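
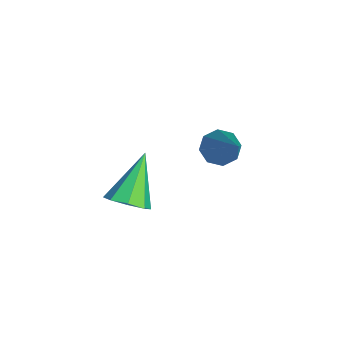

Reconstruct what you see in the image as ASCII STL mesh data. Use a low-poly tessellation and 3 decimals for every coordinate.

solid 
facet normal 0.583 -0.383 -0.717
outer loop
vertex 4.406 -0.142 -2.862
vertex 3.988 -0.478 -3.022
vertex 4.156 0.037 -3.161
endloop
endfacet
facet normal 0.329 0.906 0.267
outer loop
vertex 4.406 -0.142 -2.862
vertex 4.156 0.037 -3.161
vertex 3.172 0.058 -2.018
endloop
endfacet
facet normal 0.582 -0.383 -0.717
outer loop
vertex 4.156 0.037 -3.161
vertex 3.988 -0.478 -3.022
vertex 3.808 -0.086 -3.378
endloop
endfacet
facet normal -0.213 0.956 -0.201
outer loop
vertex 4.156 0.037 -3.161
vertex 3.808 -0.086 -3.378
vertex 3.172 0.058 -2.018
endloop
endfacet
facet normal 0.583 -0.383 -0.717
outer loop
vertex 3.808 -0.086 -3.378
vertex 3.988 -0.478 -3.022
vertex 3.565 -0.439 -3.387
endloop
endfacet
facet normal -0.748 0.525 -0.405
outer loop
vertex 3.808 -0.086 -3.378
vertex 3.565 -0.439 -3.387
vertex 3.172 0.058 -2.018
endloop
endfacet
facet normal 0.582 -0.385 -0.716
outer loop
vertex 3.565 -0.439 -3.387
vertex 3.988 -0.478 -3.022
vertex 3.57 -0.815 -3.181
endloop
endfacet
facet normal -0.964 -0.137 -0.227
outer loop
vertex 3.565 -0.439 -3.387
vertex 3.57 -0.815 -3.181
vertex 3.172 0.058 -2.018
endloop
endfacet
facet normal 0.582 -0.384 -0.717
outer loop
vertex 3.57 -0.815 -3.181
vertex 3.988 -0.478 -3.022
vertex 3.819 -0.994 -2.883
endloop
endfacet
facet normal -0.734 -0.640 0.229
outer loop
vertex 3.57 -0.815 -3.181
vertex 3.819 -0.994 -2.883
vertex 3.172 0.058 -2.018
endloop
endfacet
facet normal 0.583 -0.384 -0.716
outer loop
vertex 3.819 -0.994 -2.883
vertex 3.988 -0.478 -3.022
vertex 4.168 -0.871 -2.665
endloop
endfacet
facet normal -0.192 -0.691 0.697
outer loop
vertex 3.819 -0.994 -2.883
vertex 4.168 -0.871 -2.665
vertex 3.172 0.058 -2.018
endloop
endfacet
facet normal 0.582 -0.384 -0.717
outer loop
vertex 4.168 -0.871 -2.665
vertex 3.988 -0.478 -3.022
vertex 4.411 -0.518 -2.657
endloop
endfacet
facet normal 0.345 -0.258 0.902
outer loop
vertex 4.168 -0.871 -2.665
vertex 4.411 -0.518 -2.657
vertex 3.172 0.058 -2.018
endloop
endfacet
facet normal 0.582 -0.383 -0.717
outer loop
vertex 4.411 -0.518 -2.657
vertex 3.988 -0.478 -3.022
vertex 4.406 -0.142 -2.862
endloop
endfacet
facet normal 0.560 0.402 0.724
outer loop
vertex 4.411 -0.518 -2.657
vertex 4.406 -0.142 -2.862
vertex 3.172 0.058 -2.018
endloop
endfacet
facet normal -0.725 -0.060 -0.686
outer loop
vertex 1.148 1.846 -4.559
vertex 0.871 2.215 -4.299
vertex 1.235 2.222 -4.684
endloop
endfacet
facet normal 0.798 -0.348 -0.492
outer loop
vertex 1.148 1.846 -4.559
vertex 1.235 2.222 -4.684
vertex 2.449 2.345 -2.801
endloop
endfacet
facet normal -0.725 -0.059 -0.686
outer loop
vertex 1.235 2.222 -4.684
vertex 0.871 2.215 -4.299
vertex 1.109 2.594 -4.583
endloop
endfacet
facet normal 0.759 0.397 -0.515
outer loop
vertex 1.235 2.222 -4.684
vertex 1.109 2.594 -4.583
vertex 2.449 2.345 -2.801
endloop
endfacet
facet normal -0.724 -0.060 -0.687
outer loop
vertex 1.109 2.594 -4.583
vertex 0.871 2.215 -4.299
vertex 0.843 2.744 -4.316
endloop
endfacet
facet normal 0.368 0.918 -0.149
outer loop
vertex 1.109 2.594 -4.583
vertex 0.843 2.744 -4.316
vertex 2.449 2.345 -2.801
endloop
endfacet
facet normal -0.725 -0.060 -0.686
outer loop
vertex 0.843 2.744 -4.316
vertex 0.871 2.215 -4.299
vertex 0.594 2.585 -4.039
endloop
endfacet
facet normal -0.144 0.909 0.392
outer loop
vertex 0.843 2.744 -4.316
vertex 0.594 2.585 -4.039
vertex 2.449 2.345 -2.801
endloop
endfacet
facet normal -0.724 -0.059 -0.687
outer loop
vertex 0.594 2.585 -4.039
vertex 0.871 2.215 -4.299
vertex 0.506 2.209 -3.914
endloop
endfacet
facet normal -0.480 0.376 0.793
outer loop
vertex 0.594 2.585 -4.039
vertex 0.506 2.209 -3.914
vertex 2.449 2.345 -2.801
endloop
endfacet
facet normal -0.724 -0.059 -0.687
outer loop
vertex 0.506 2.209 -3.914
vertex 0.871 2.215 -4.299
vertex 0.632 1.837 -4.015
endloop
endfacet
facet normal -0.442 -0.371 0.817
outer loop
vertex 0.506 2.209 -3.914
vertex 0.632 1.837 -4.015
vertex 2.449 2.345 -2.801
endloop
endfacet
facet normal -0.724 -0.059 -0.688
outer loop
vertex 0.632 1.837 -4.015
vertex 0.871 2.215 -4.299
vertex 0.898 1.686 -4.282
endloop
endfacet
facet normal -0.053 -0.891 0.451
outer loop
vertex 0.632 1.837 -4.015
vertex 0.898 1.686 -4.282
vertex 2.449 2.345 -2.801
endloop
endfacet
facet normal -0.724 -0.059 -0.687
outer loop
vertex 0.898 1.686 -4.282
vertex 0.871 2.215 -4.299
vertex 1.148 1.846 -4.559
endloop
endfacet
facet normal 0.462 -0.882 -0.092
outer loop
vertex 0.898 1.686 -4.282
vertex 1.148 1.846 -4.559
vertex 2.449 2.345 -2.801
endloop
endfacet

endsolid


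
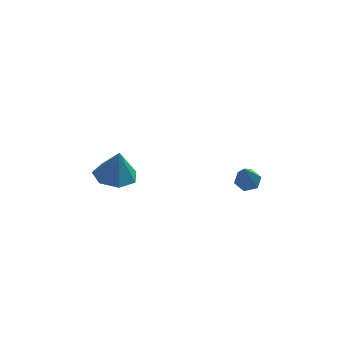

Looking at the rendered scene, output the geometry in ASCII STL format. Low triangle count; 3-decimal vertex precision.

solid 
facet normal -0.143 0.008 -0.990
outer loop
vertex -2.978 -2.147 1.808
vertex -3.85 -1.614 1.938
vertex -2.893 -1.258 1.803
endloop
endfacet
facet normal 0.917 -0.086 0.389
outer loop
vertex -2.978 -2.147 1.808
vertex -2.893 -1.258 1.803
vertex -3.63 -1.626 3.462
endloop
endfacet
facet normal -0.142 0.007 -0.990
outer loop
vertex -2.893 -1.258 1.803
vertex -3.85 -1.614 1.938
vertex -3.528 -0.636 1.899
endloop
endfacet
facet normal 0.664 0.611 0.431
outer loop
vertex -2.893 -1.258 1.803
vertex -3.528 -0.636 1.899
vertex -3.63 -1.626 3.462
endloop
endfacet
facet normal -0.142 0.007 -0.990
outer loop
vertex -3.528 -0.636 1.899
vertex -3.85 -1.614 1.938
vertex -4.406 -0.751 2.024
endloop
endfacet
facet normal -0.035 0.845 0.533
outer loop
vertex -3.528 -0.636 1.899
vertex -4.406 -0.751 2.024
vertex -3.63 -1.626 3.462
endloop
endfacet
facet normal -0.143 0.007 -0.990
outer loop
vertex -4.406 -0.751 2.024
vertex -3.85 -1.614 1.938
vertex -4.864 -1.516 2.085
endloop
endfacet
facet normal -0.651 0.439 0.619
outer loop
vertex -4.406 -0.751 2.024
vertex -4.864 -1.516 2.085
vertex -3.63 -1.626 3.462
endloop
endfacet
facet normal -0.143 0.008 -0.990
outer loop
vertex -4.864 -1.516 2.085
vertex -3.85 -1.614 1.938
vertex -4.559 -2.355 2.034
endloop
endfacet
facet normal -0.722 -0.300 0.623
outer loop
vertex -4.864 -1.516 2.085
vertex -4.559 -2.355 2.034
vertex -3.63 -1.626 3.462
endloop
endfacet
facet normal -0.142 0.008 -0.990
outer loop
vertex -4.559 -2.355 2.034
vertex -3.85 -1.614 1.938
vertex -3.72 -2.636 1.911
endloop
endfacet
facet normal -0.194 -0.817 0.543
outer loop
vertex -4.559 -2.355 2.034
vertex -3.72 -2.636 1.911
vertex -3.63 -1.626 3.462
endloop
endfacet
facet normal -0.143 0.008 -0.990
outer loop
vertex -3.72 -2.636 1.911
vertex -3.85 -1.614 1.938
vertex -2.978 -2.147 1.808
endloop
endfacet
facet normal 0.536 -0.721 0.439
outer loop
vertex -3.72 -2.636 1.911
vertex -2.978 -2.147 1.808
vertex -3.63 -1.626 3.462
endloop
endfacet
facet normal 0.136 0.542 -0.829
outer loop
vertex 2.449 -3.301 2.827
vertex 1.854 -3.345 2.701
vertex 2.06 -2.881 3.038
endloop
endfacet
facet normal 0.703 0.336 0.627
outer loop
vertex 2.449 -3.301 2.827
vertex 2.06 -2.881 3.038
vertex 1.566 -4.495 4.459
endloop
endfacet
facet normal 0.135 0.543 -0.829
outer loop
vertex 2.06 -2.881 3.038
vertex 1.854 -3.345 2.701
vertex 1.465 -2.926 2.912
endloop
endfacet
facet normal -0.201 0.681 0.704
outer loop
vertex 2.06 -2.881 3.038
vertex 1.465 -2.926 2.912
vertex 1.566 -4.495 4.459
endloop
endfacet
facet normal 0.136 0.543 -0.829
outer loop
vertex 1.465 -2.926 2.912
vertex 1.854 -3.345 2.701
vertex 1.259 -3.39 2.574
endloop
endfacet
facet normal -0.937 0.214 0.278
outer loop
vertex 1.465 -2.926 2.912
vertex 1.259 -3.39 2.574
vertex 1.566 -4.495 4.459
endloop
endfacet
facet normal 0.136 0.541 -0.830
outer loop
vertex 1.259 -3.39 2.574
vertex 1.854 -3.345 2.701
vertex 1.648 -3.81 2.364
endloop
endfacet
facet normal -0.768 -0.599 -0.226
outer loop
vertex 1.259 -3.39 2.574
vertex 1.648 -3.81 2.364
vertex 1.566 -4.495 4.459
endloop
endfacet
facet normal 0.135 0.542 -0.830
outer loop
vertex 1.648 -3.81 2.364
vertex 1.854 -3.345 2.701
vertex 2.243 -3.765 2.49
endloop
endfacet
facet normal 0.136 -0.943 -0.303
outer loop
vertex 1.648 -3.81 2.364
vertex 2.243 -3.765 2.49
vertex 1.566 -4.495 4.459
endloop
endfacet
facet normal 0.136 0.542 -0.829
outer loop
vertex 2.243 -3.765 2.49
vertex 1.854 -3.345 2.701
vertex 2.449 -3.301 2.827
endloop
endfacet
facet normal 0.871 -0.476 0.123
outer loop
vertex 2.243 -3.765 2.49
vertex 2.449 -3.301 2.827
vertex 1.566 -4.495 4.459
endloop
endfacet

endsolid


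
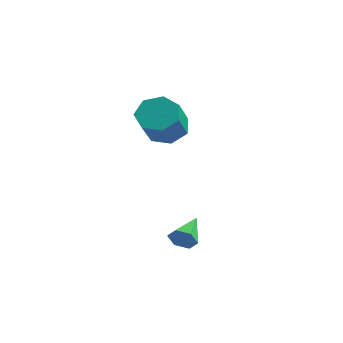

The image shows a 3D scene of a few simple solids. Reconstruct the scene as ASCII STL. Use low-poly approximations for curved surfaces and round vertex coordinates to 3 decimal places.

solid 
facet normal 0.428 -0.827 -0.366
outer loop
vertex 2.725 -0.214 -2.038
vertex 2.29 -0.25 -2.465
vertex 2.802 0.064 -2.576
endloop
endfacet
facet normal 0.703 0.586 0.403
outer loop
vertex 2.725 -0.214 -2.038
vertex 2.802 0.064 -2.576
vertex 1.65 0.99 -1.915
endloop
endfacet
facet normal 0.427 -0.826 -0.367
outer loop
vertex 2.802 0.064 -2.576
vertex 2.29 -0.25 -2.465
vertex 2.367 0.028 -3.002
endloop
endfacet
facet normal 0.382 0.803 -0.458
outer loop
vertex 2.802 0.064 -2.576
vertex 2.367 0.028 -3.002
vertex 1.65 0.99 -1.915
endloop
endfacet
facet normal 0.428 -0.826 -0.366
outer loop
vertex 2.367 0.028 -3.002
vertex 2.29 -0.25 -2.465
vertex 1.856 -0.286 -2.891
endloop
endfacet
facet normal -0.462 0.491 -0.739
outer loop
vertex 2.367 0.028 -3.002
vertex 1.856 -0.286 -2.891
vertex 1.65 0.99 -1.915
endloop
endfacet
facet normal 0.428 -0.827 -0.366
outer loop
vertex 1.856 -0.286 -2.891
vertex 2.29 -0.25 -2.465
vertex 1.779 -0.564 -2.353
endloop
endfacet
facet normal -0.986 -0.037 -0.160
outer loop
vertex 1.856 -0.286 -2.891
vertex 1.779 -0.564 -2.353
vertex 1.65 0.99 -1.915
endloop
endfacet
facet normal 0.427 -0.826 -0.367
outer loop
vertex 1.779 -0.564 -2.353
vertex 2.29 -0.25 -2.465
vertex 2.214 -0.528 -1.927
endloop
endfacet
facet normal -0.666 -0.253 0.702
outer loop
vertex 1.779 -0.564 -2.353
vertex 2.214 -0.528 -1.927
vertex 1.65 0.99 -1.915
endloop
endfacet
facet normal 0.428 -0.826 -0.366
outer loop
vertex 2.214 -0.528 -1.927
vertex 2.29 -0.25 -2.465
vertex 2.725 -0.214 -2.038
endloop
endfacet
facet normal 0.178 0.058 0.982
outer loop
vertex 2.214 -0.528 -1.927
vertex 2.725 -0.214 -2.038
vertex 1.65 0.99 -1.915
endloop
endfacet
facet normal -0.432 0.610 -0.664
outer loop
vertex -1.188 2.104 0.874
vertex -1.802 2.382 1.529
vertex -0.962 2.749 1.319
endloop
endfacet
facet normal 0.858 0.052 -0.511
outer loop
vertex -1.188 2.104 0.874
vertex -0.962 2.749 1.319
vertex -0.405 1.0 2.075
endloop
endfacet
facet normal 0.858 0.052 -0.511
outer loop
vertex -0.405 1.0 2.075
vertex -0.962 2.749 1.319
vertex -0.179 1.645 2.52
endloop
endfacet
facet normal 0.434 -0.610 0.664
outer loop
vertex -0.405 1.0 2.075
vertex -0.179 1.645 2.52
vertex -1.018 1.278 2.731
endloop
endfacet
facet normal -0.432 0.610 -0.664
outer loop
vertex -0.962 2.749 1.319
vertex -1.802 2.382 1.529
vertex -1.368 3.118 1.922
endloop
endfacet
facet normal 0.752 0.651 0.108
outer loop
vertex -0.962 2.749 1.319
vertex -1.368 3.118 1.922
vertex -0.179 1.645 2.52
endloop
endfacet
facet normal 0.752 0.651 0.108
outer loop
vertex -0.179 1.645 2.52
vertex -1.368 3.118 1.922
vertex -0.585 2.014 3.124
endloop
endfacet
facet normal 0.434 -0.609 0.664
outer loop
vertex -0.179 1.645 2.52
vertex -0.585 2.014 3.124
vertex -1.018 1.278 2.731
endloop
endfacet
facet normal -0.433 0.610 -0.664
outer loop
vertex -1.368 3.118 1.922
vertex -1.802 2.382 1.529
vertex -2.101 2.933 2.23
endloop
endfacet
facet normal 0.080 0.759 0.646
outer loop
vertex -1.368 3.118 1.922
vertex -2.101 2.933 2.23
vertex -0.585 2.014 3.124
endloop
endfacet
facet normal 0.080 0.760 0.646
outer loop
vertex -0.585 2.014 3.124
vertex -2.101 2.933 2.23
vertex -1.317 1.829 3.432
endloop
endfacet
facet normal 0.433 -0.609 0.664
outer loop
vertex -0.585 2.014 3.124
vertex -1.317 1.829 3.432
vertex -1.018 1.278 2.731
endloop
endfacet
facet normal -0.433 0.610 -0.664
outer loop
vertex -2.101 2.933 2.23
vertex -1.802 2.382 1.529
vertex -2.608 2.333 2.01
endloop
endfacet
facet normal -0.653 0.296 0.697
outer loop
vertex -2.101 2.933 2.23
vertex -2.608 2.333 2.01
vertex -1.317 1.829 3.432
endloop
endfacet
facet normal -0.653 0.295 0.697
outer loop
vertex -1.317 1.829 3.432
vertex -2.608 2.333 2.01
vertex -1.824 1.229 3.211
endloop
endfacet
facet normal 0.432 -0.610 0.664
outer loop
vertex -1.317 1.829 3.432
vertex -1.824 1.229 3.211
vertex -1.018 1.278 2.731
endloop
endfacet
facet normal -0.433 0.609 -0.664
outer loop
vertex -2.608 2.333 2.01
vertex -1.802 2.382 1.529
vertex -2.508 1.77 1.428
endloop
endfacet
facet normal -0.893 -0.390 0.224
outer loop
vertex -2.608 2.333 2.01
vertex -2.508 1.77 1.428
vertex -1.824 1.229 3.211
endloop
endfacet
facet normal -0.893 -0.389 0.225
outer loop
vertex -1.824 1.229 3.211
vertex -2.508 1.77 1.428
vertex -1.725 0.666 2.629
endloop
endfacet
facet normal 0.432 -0.610 0.664
outer loop
vertex -1.824 1.229 3.211
vertex -1.725 0.666 2.629
vertex -1.018 1.278 2.731
endloop
endfacet
facet normal -0.433 0.609 -0.664
outer loop
vertex -2.508 1.77 1.428
vertex -1.802 2.382 1.529
vertex -1.876 1.668 0.922
endloop
endfacet
facet normal -0.461 -0.782 -0.418
outer loop
vertex -2.508 1.77 1.428
vertex -1.876 1.668 0.922
vertex -1.725 0.666 2.629
endloop
endfacet
facet normal -0.461 -0.783 -0.419
outer loop
vertex -1.725 0.666 2.629
vertex -1.876 1.668 0.922
vertex -1.093 0.564 2.124
endloop
endfacet
facet normal 0.432 -0.610 0.664
outer loop
vertex -1.725 0.666 2.629
vertex -1.093 0.564 2.124
vertex -1.018 1.278 2.731
endloop
endfacet
facet normal -0.433 0.610 -0.664
outer loop
vertex -1.876 1.668 0.922
vertex -1.802 2.382 1.529
vertex -1.188 2.104 0.874
endloop
endfacet
facet normal 0.319 -0.585 -0.745
outer loop
vertex -1.876 1.668 0.922
vertex -1.188 2.104 0.874
vertex -1.093 0.564 2.124
endloop
endfacet
facet normal 0.318 -0.586 -0.746
outer loop
vertex -1.093 0.564 2.124
vertex -1.188 2.104 0.874
vertex -0.405 1.0 2.075
endloop
endfacet
facet normal 0.434 -0.610 0.664
outer loop
vertex -1.093 0.564 2.124
vertex -0.405 1.0 2.075
vertex -1.018 1.278 2.731
endloop
endfacet

endsolid


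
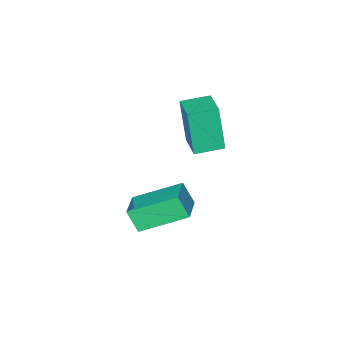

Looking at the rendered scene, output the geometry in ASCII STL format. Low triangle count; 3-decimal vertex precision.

solid 
facet normal -0.895 0.439 0.072
outer loop
vertex -0.448 -3.626 4.778
vertex 0.071 -2.612 5.046
vertex -0.378 -3.194 3.011
endloop
endfacet
facet normal -0.443 -0.867 -0.229
outer loop
vertex 0.589 -3.668 2.934
vertex -0.448 -3.626 4.778
vertex -0.378 -3.194 3.011
endloop
endfacet
facet normal -0.895 0.439 0.072
outer loop
vertex -0.378 -3.194 3.011
vertex 0.071 -2.612 5.046
vertex 0.141 -2.18 3.28
endloop
endfacet
facet normal 0.039 0.237 -0.971
outer loop
vertex 0.141 -2.18 3.28
vertex 0.589 -3.668 2.934
vertex -0.378 -3.194 3.011
endloop
endfacet
facet normal -0.039 -0.237 0.971
outer loop
vertex -0.448 -3.626 4.778
vertex 1.038 -3.086 4.969
vertex 0.071 -2.612 5.046
endloop
endfacet
facet normal -0.443 -0.867 -0.230
outer loop
vertex 0.519 -4.1 4.7
vertex -0.448 -3.626 4.778
vertex 0.589 -3.668 2.934
endloop
endfacet
facet normal -0.038 -0.238 0.971
outer loop
vertex 0.519 -4.1 4.7
vertex 1.038 -3.086 4.969
vertex -0.448 -3.626 4.778
endloop
endfacet
facet normal 0.443 0.867 0.230
outer loop
vertex 0.071 -2.612 5.046
vertex 1.038 -3.086 4.969
vertex 0.141 -2.18 3.28
endloop
endfacet
facet normal 0.038 0.237 -0.971
outer loop
vertex 1.108 -2.654 3.202
vertex 0.589 -3.668 2.934
vertex 0.141 -2.18 3.28
endloop
endfacet
facet normal 0.443 0.867 0.229
outer loop
vertex 0.141 -2.18 3.28
vertex 1.038 -3.086 4.969
vertex 1.108 -2.654 3.202
endloop
endfacet
facet normal 0.895 -0.439 -0.072
outer loop
vertex 1.108 -2.654 3.202
vertex 0.519 -4.1 4.7
vertex 0.589 -3.668 2.934
endloop
endfacet
facet normal 0.895 -0.439 -0.072
outer loop
vertex 1.038 -3.086 4.969
vertex 0.519 -4.1 4.7
vertex 1.108 -2.654 3.202
endloop
endfacet
facet normal -0.680 0.585 0.441
outer loop
vertex 1.03 -3.316 1.063
vertex 1.891 -2.561 1.389
vertex 0.916 -2.83 0.242
endloop
endfacet
facet normal -0.723 -0.634 -0.275
outer loop
vertex 2.229 -3.959 -0.609
vertex 1.03 -3.316 1.063
vertex 0.916 -2.83 0.242
endloop
endfacet
facet normal -0.681 0.584 0.442
outer loop
vertex 0.916 -2.83 0.242
vertex 1.891 -2.561 1.389
vertex 1.776 -2.075 0.569
endloop
endfacet
facet normal -0.119 0.506 -0.854
outer loop
vertex 1.776 -2.075 0.569
vertex 2.229 -3.959 -0.609
vertex 0.916 -2.83 0.242
endloop
endfacet
facet normal 0.119 -0.505 0.855
outer loop
vertex 1.03 -3.316 1.063
vertex 3.204 -3.69 0.538
vertex 1.891 -2.561 1.389
endloop
endfacet
facet normal -0.723 -0.634 -0.274
outer loop
vertex 2.344 -4.445 0.211
vertex 1.03 -3.316 1.063
vertex 2.229 -3.959 -0.609
endloop
endfacet
facet normal 0.119 -0.506 0.854
outer loop
vertex 2.344 -4.445 0.211
vertex 3.204 -3.69 0.538
vertex 1.03 -3.316 1.063
endloop
endfacet
facet normal 0.723 0.634 0.274
outer loop
vertex 1.891 -2.561 1.389
vertex 3.204 -3.69 0.538
vertex 1.776 -2.075 0.569
endloop
endfacet
facet normal -0.120 0.505 -0.854
outer loop
vertex 3.09 -3.204 -0.283
vertex 2.229 -3.959 -0.609
vertex 1.776 -2.075 0.569
endloop
endfacet
facet normal 0.723 0.634 0.275
outer loop
vertex 1.776 -2.075 0.569
vertex 3.204 -3.69 0.538
vertex 3.09 -3.204 -0.283
endloop
endfacet
facet normal 0.680 -0.585 -0.442
outer loop
vertex 3.09 -3.204 -0.283
vertex 2.344 -4.445 0.211
vertex 2.229 -3.959 -0.609
endloop
endfacet
facet normal 0.681 -0.585 -0.441
outer loop
vertex 3.204 -3.69 0.538
vertex 2.344 -4.445 0.211
vertex 3.09 -3.204 -0.283
endloop
endfacet

endsolid


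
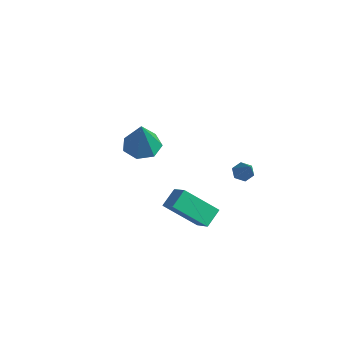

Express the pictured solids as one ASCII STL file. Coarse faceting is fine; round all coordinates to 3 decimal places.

solid 
facet normal -0.589 0.366 -0.720
outer loop
vertex 3.054 4.097 -1.375
vertex 2.694 4.322 -0.966
vertex 3.144 4.643 -1.171
endloop
endfacet
facet normal 0.923 -0.009 -0.384
outer loop
vertex 3.054 4.097 -1.375
vertex 3.144 4.643 -1.171
vertex 3.766 3.658 0.346
endloop
endfacet
facet normal -0.589 0.366 -0.721
outer loop
vertex 3.144 4.643 -1.171
vertex 2.694 4.322 -0.966
vertex 2.784 4.869 -0.762
endloop
endfacet
facet normal 0.669 0.718 0.192
outer loop
vertex 3.144 4.643 -1.171
vertex 2.784 4.869 -0.762
vertex 3.766 3.658 0.346
endloop
endfacet
facet normal -0.588 0.366 -0.721
outer loop
vertex 2.784 4.869 -0.762
vertex 2.694 4.322 -0.966
vertex 2.333 4.548 -0.557
endloop
endfacet
facet normal -0.096 0.628 0.772
outer loop
vertex 2.784 4.869 -0.762
vertex 2.333 4.548 -0.557
vertex 3.766 3.658 0.346
endloop
endfacet
facet normal -0.589 0.365 -0.721
outer loop
vertex 2.333 4.548 -0.557
vertex 2.694 4.322 -0.966
vertex 2.243 4.001 -0.76
endloop
endfacet
facet normal -0.604 -0.188 0.774
outer loop
vertex 2.333 4.548 -0.557
vertex 2.243 4.001 -0.76
vertex 3.766 3.658 0.346
endloop
endfacet
facet normal -0.589 0.365 -0.721
outer loop
vertex 2.243 4.001 -0.76
vertex 2.694 4.322 -0.966
vertex 2.604 3.776 -1.169
endloop
endfacet
facet normal -0.349 -0.916 0.196
outer loop
vertex 2.243 4.001 -0.76
vertex 2.604 3.776 -1.169
vertex 3.766 3.658 0.346
endloop
endfacet
facet normal -0.590 0.365 -0.720
outer loop
vertex 2.604 3.776 -1.169
vertex 2.694 4.322 -0.966
vertex 3.054 4.097 -1.375
endloop
endfacet
facet normal 0.414 -0.826 -0.382
outer loop
vertex 2.604 3.776 -1.169
vertex 3.054 4.097 -1.375
vertex 3.766 3.658 0.346
endloop
endfacet
facet normal -0.253 0.269 -0.929
outer loop
vertex -1.765 3.151 -0.641
vertex -2.536 2.453 -0.633
vertex -2.561 3.45 -0.338
endloop
endfacet
facet normal 0.466 0.725 0.508
outer loop
vertex -1.765 3.151 -0.641
vertex -2.561 3.45 -0.338
vertex -1.984 1.867 1.393
endloop
endfacet
facet normal -0.253 0.269 -0.929
outer loop
vertex -2.561 3.45 -0.338
vertex -2.536 2.453 -0.633
vertex -3.338 2.998 -0.257
endloop
endfacet
facet normal -0.305 0.650 0.696
outer loop
vertex -2.561 3.45 -0.338
vertex -3.338 2.998 -0.257
vertex -1.984 1.867 1.393
endloop
endfacet
facet normal -0.253 0.268 -0.929
outer loop
vertex -3.338 2.998 -0.257
vertex -2.536 2.453 -0.633
vertex -3.511 2.135 -0.459
endloop
endfacet
facet normal -0.771 0.006 0.637
outer loop
vertex -3.338 2.998 -0.257
vertex -3.511 2.135 -0.459
vertex -1.984 1.867 1.393
endloop
endfacet
facet normal -0.253 0.269 -0.929
outer loop
vertex -3.511 2.135 -0.459
vertex -2.536 2.453 -0.633
vertex -2.95 1.512 -0.792
endloop
endfacet
facet normal -0.581 -0.723 0.374
outer loop
vertex -3.511 2.135 -0.459
vertex -2.95 1.512 -0.792
vertex -1.984 1.867 1.393
endloop
endfacet
facet normal -0.253 0.268 -0.930
outer loop
vertex -2.95 1.512 -0.792
vertex -2.536 2.453 -0.633
vertex -2.077 1.597 -1.005
endloop
endfacet
facet normal 0.122 -0.987 0.106
outer loop
vertex -2.95 1.512 -0.792
vertex -2.077 1.597 -1.005
vertex -1.984 1.867 1.393
endloop
endfacet
facet normal -0.253 0.268 -0.930
outer loop
vertex -2.077 1.597 -1.005
vertex -2.536 2.453 -0.633
vertex -1.55 2.326 -0.938
endloop
endfacet
facet normal 0.808 -0.588 0.035
outer loop
vertex -2.077 1.597 -1.005
vertex -1.55 2.326 -0.938
vertex -1.984 1.867 1.393
endloop
endfacet
facet normal -0.253 0.269 -0.929
outer loop
vertex -1.55 2.326 -0.938
vertex -2.536 2.453 -0.633
vertex -1.765 3.151 -0.641
endloop
endfacet
facet normal 0.961 0.174 0.213
outer loop
vertex -1.55 2.326 -0.938
vertex -1.765 3.151 -0.641
vertex -1.984 1.867 1.393
endloop
endfacet
facet normal -0.589 -0.499 0.636
outer loop
vertex 3.393 -0.629 0.828
vertex 2.406 -0.302 0.171
vertex 3.502 -1.554 0.204
endloop
endfacet
facet normal 0.802 -0.266 0.534
outer loop
vertex 4.774 -0.478 -1.171
vertex 3.393 -0.629 0.828
vertex 3.502 -1.554 0.204
endloop
endfacet
facet normal -0.589 -0.499 0.636
outer loop
vertex 3.502 -1.554 0.204
vertex 2.406 -0.302 0.171
vertex 2.515 -1.226 -0.453
endloop
endfacet
facet normal 0.096 -0.825 -0.557
outer loop
vertex 2.515 -1.226 -0.453
vertex 4.774 -0.478 -1.171
vertex 3.502 -1.554 0.204
endloop
endfacet
facet normal -0.097 0.825 0.556
outer loop
vertex 3.393 -0.629 0.828
vertex 3.678 0.774 -1.204
vertex 2.406 -0.302 0.171
endloop
endfacet
facet normal 0.802 -0.266 0.534
outer loop
vertex 4.665 0.446 -0.547
vertex 3.393 -0.629 0.828
vertex 4.774 -0.478 -1.171
endloop
endfacet
facet normal -0.096 0.825 0.556
outer loop
vertex 4.665 0.446 -0.547
vertex 3.678 0.774 -1.204
vertex 3.393 -0.629 0.828
endloop
endfacet
facet normal -0.802 0.266 -0.534
outer loop
vertex 2.406 -0.302 0.171
vertex 3.678 0.774 -1.204
vertex 2.515 -1.226 -0.453
endloop
endfacet
facet normal 0.097 -0.826 -0.556
outer loop
vertex 3.787 -0.151 -1.828
vertex 4.774 -0.478 -1.171
vertex 2.515 -1.226 -0.453
endloop
endfacet
facet normal -0.802 0.266 -0.534
outer loop
vertex 2.515 -1.226 -0.453
vertex 3.678 0.774 -1.204
vertex 3.787 -0.151 -1.828
endloop
endfacet
facet normal 0.589 0.499 -0.636
outer loop
vertex 3.787 -0.151 -1.828
vertex 4.665 0.446 -0.547
vertex 4.774 -0.478 -1.171
endloop
endfacet
facet normal 0.589 0.498 -0.636
outer loop
vertex 3.678 0.774 -1.204
vertex 4.665 0.446 -0.547
vertex 3.787 -0.151 -1.828
endloop
endfacet

endsolid


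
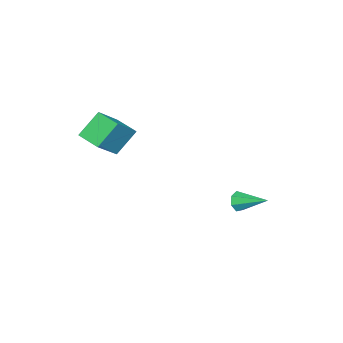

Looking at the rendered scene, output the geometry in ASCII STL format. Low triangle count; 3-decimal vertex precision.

solid 
facet normal -0.100 -0.917 -0.386
outer loop
vertex -3.487 3.069 -0.202
vertex -3.735 3.273 -0.623
vertex -3.217 3.188 -0.555
endloop
endfacet
facet normal 0.796 -0.014 0.605
outer loop
vertex -3.487 3.069 -0.202
vertex -3.217 3.188 -0.555
vertex -3.585 4.667 -0.037
endloop
endfacet
facet normal -0.100 -0.917 -0.386
outer loop
vertex -3.217 3.188 -0.555
vertex -3.735 3.273 -0.623
vertex -3.338 3.371 -0.959
endloop
endfacet
facet normal 0.945 0.289 -0.152
outer loop
vertex -3.217 3.188 -0.555
vertex -3.338 3.371 -0.959
vertex -3.585 4.667 -0.037
endloop
endfacet
facet normal -0.100 -0.917 -0.386
outer loop
vertex -3.338 3.371 -0.959
vertex -3.735 3.273 -0.623
vertex -3.758 3.481 -1.111
endloop
endfacet
facet normal 0.407 0.580 -0.706
outer loop
vertex -3.338 3.371 -0.959
vertex -3.758 3.481 -1.111
vertex -3.585 4.667 -0.037
endloop
endfacet
facet normal -0.098 -0.917 -0.386
outer loop
vertex -3.758 3.481 -1.111
vertex -3.735 3.273 -0.623
vertex -4.161 3.433 -0.895
endloop
endfacet
facet normal -0.420 0.642 -0.641
outer loop
vertex -3.758 3.481 -1.111
vertex -4.161 3.433 -0.895
vertex -3.585 4.667 -0.037
endloop
endfacet
facet normal -0.098 -0.917 -0.386
outer loop
vertex -4.161 3.433 -0.895
vertex -3.735 3.273 -0.623
vertex -4.244 3.265 -0.475
endloop
endfacet
facet normal -0.904 0.427 -0.008
outer loop
vertex -4.161 3.433 -0.895
vertex -4.244 3.265 -0.475
vertex -3.585 4.667 -0.037
endloop
endfacet
facet normal -0.098 -0.917 -0.387
outer loop
vertex -4.244 3.265 -0.475
vertex -3.735 3.273 -0.623
vertex -3.944 3.103 -0.167
endloop
endfacet
facet normal -0.687 0.098 0.720
outer loop
vertex -4.244 3.265 -0.475
vertex -3.944 3.103 -0.167
vertex -3.585 4.667 -0.037
endloop
endfacet
facet normal -0.098 -0.917 -0.387
outer loop
vertex -3.944 3.103 -0.167
vertex -3.735 3.273 -0.623
vertex -3.487 3.069 -0.202
endloop
endfacet
facet normal 0.069 -0.098 0.993
outer loop
vertex -3.944 3.103 -0.167
vertex -3.487 3.069 -0.202
vertex -3.585 4.667 -0.037
endloop
endfacet
facet normal -0.604 0.340 0.721
outer loop
vertex -0.895 -1.673 5.068
vertex -0.582 -0.633 4.84
vertex -2.223 -1.532 3.89
endloop
endfacet
facet normal -0.282 -0.937 0.205
outer loop
vertex -1.378 -2.007 2.88
vertex -0.895 -1.673 5.068
vertex -2.223 -1.532 3.89
endloop
endfacet
facet normal -0.604 0.339 0.722
outer loop
vertex -2.223 -1.532 3.89
vertex -0.582 -0.633 4.84
vertex -1.91 -0.492 3.663
endloop
endfacet
facet normal -0.746 0.080 -0.661
outer loop
vertex -1.91 -0.492 3.663
vertex -1.378 -2.007 2.88
vertex -2.223 -1.532 3.89
endloop
endfacet
facet normal 0.746 -0.079 0.661
outer loop
vertex -0.895 -1.673 5.068
vertex 0.263 -1.108 3.83
vertex -0.582 -0.633 4.84
endloop
endfacet
facet normal -0.281 -0.937 0.205
outer loop
vertex -0.05 -2.148 4.057
vertex -0.895 -1.673 5.068
vertex -1.378 -2.007 2.88
endloop
endfacet
facet normal 0.746 -0.080 0.661
outer loop
vertex -0.05 -2.148 4.057
vertex 0.263 -1.108 3.83
vertex -0.895 -1.673 5.068
endloop
endfacet
facet normal 0.281 0.937 -0.205
outer loop
vertex -0.582 -0.633 4.84
vertex 0.263 -1.108 3.83
vertex -1.91 -0.492 3.663
endloop
endfacet
facet normal -0.746 0.080 -0.661
outer loop
vertex -1.065 -0.967 2.652
vertex -1.378 -2.007 2.88
vertex -1.91 -0.492 3.663
endloop
endfacet
facet normal 0.281 0.937 -0.205
outer loop
vertex -1.91 -0.492 3.663
vertex 0.263 -1.108 3.83
vertex -1.065 -0.967 2.652
endloop
endfacet
facet normal 0.603 -0.340 -0.721
outer loop
vertex -1.065 -0.967 2.652
vertex -0.05 -2.148 4.057
vertex -1.378 -2.007 2.88
endloop
endfacet
facet normal 0.604 -0.339 -0.721
outer loop
vertex 0.263 -1.108 3.83
vertex -0.05 -2.148 4.057
vertex -1.065 -0.967 2.652
endloop
endfacet

endsolid


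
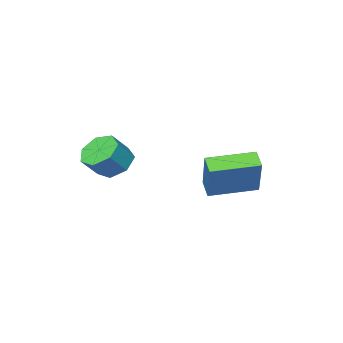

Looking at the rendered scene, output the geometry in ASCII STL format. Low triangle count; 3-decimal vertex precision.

solid 
facet normal -0.281 -0.429 -0.858
outer loop
vertex -0.211 2.336 -1.267
vertex -2.163 3.243 -1.081
vertex 0.083 3.063 -1.727
endloop
endfacet
facet normal 0.903 -0.420 -0.086
outer loop
vertex 0.683 3.977 0.101
vertex -0.211 2.336 -1.267
vertex 0.083 3.063 -1.727
endloop
endfacet
facet normal -0.281 -0.429 -0.859
outer loop
vertex 0.083 3.063 -1.727
vertex -2.163 3.243 -1.081
vertex -1.868 3.971 -1.541
endloop
endfacet
facet normal 0.324 0.799 -0.506
outer loop
vertex -1.868 3.971 -1.541
vertex 0.683 3.977 0.101
vertex 0.083 3.063 -1.727
endloop
endfacet
facet normal -0.323 -0.800 0.506
outer loop
vertex -0.211 2.336 -1.267
vertex -1.563 4.157 0.747
vertex -2.163 3.243 -1.081
endloop
endfacet
facet normal 0.903 -0.420 -0.086
outer loop
vertex 0.388 3.249 0.561
vertex -0.211 2.336 -1.267
vertex 0.683 3.977 0.101
endloop
endfacet
facet normal -0.324 -0.800 0.506
outer loop
vertex 0.388 3.249 0.561
vertex -1.563 4.157 0.747
vertex -0.211 2.336 -1.267
endloop
endfacet
facet normal -0.903 0.420 0.086
outer loop
vertex -2.163 3.243 -1.081
vertex -1.563 4.157 0.747
vertex -1.868 3.971 -1.541
endloop
endfacet
facet normal 0.323 0.800 -0.506
outer loop
vertex -1.269 4.884 0.287
vertex 0.683 3.977 0.101
vertex -1.868 3.971 -1.541
endloop
endfacet
facet normal -0.903 0.420 0.086
outer loop
vertex -1.868 3.971 -1.541
vertex -1.563 4.157 0.747
vertex -1.269 4.884 0.287
endloop
endfacet
facet normal 0.281 0.429 0.859
outer loop
vertex -1.269 4.884 0.287
vertex 0.388 3.249 0.561
vertex 0.683 3.977 0.101
endloop
endfacet
facet normal 0.282 0.429 0.858
outer loop
vertex -1.563 4.157 0.747
vertex 0.388 3.249 0.561
vertex -1.269 4.884 0.287
endloop
endfacet
facet normal -0.673 -0.019 -0.739
outer loop
vertex 3.751 1.407 -0.352
vertex 3.159 0.928 0.199
vertex 3.243 1.859 0.099
endloop
endfacet
facet normal 0.399 0.832 -0.385
outer loop
vertex 3.751 1.407 -0.352
vertex 3.243 1.859 0.099
vertex 4.572 1.431 0.549
endloop
endfacet
facet normal 0.399 0.832 -0.385
outer loop
vertex 4.572 1.431 0.549
vertex 3.243 1.859 0.099
vertex 4.064 1.883 1.0
endloop
endfacet
facet normal 0.674 0.020 0.739
outer loop
vertex 4.572 1.431 0.549
vertex 4.064 1.883 1.0
vertex 3.981 0.952 1.101
endloop
endfacet
facet normal -0.673 -0.019 -0.739
outer loop
vertex 3.243 1.859 0.099
vertex 3.159 0.928 0.199
vertex 2.672 1.61 0.625
endloop
endfacet
facet normal -0.238 0.952 0.192
outer loop
vertex 3.243 1.859 0.099
vertex 2.672 1.61 0.625
vertex 4.064 1.883 1.0
endloop
endfacet
facet normal -0.238 0.952 0.192
outer loop
vertex 4.064 1.883 1.0
vertex 2.672 1.61 0.625
vertex 3.493 1.634 1.527
endloop
endfacet
facet normal 0.673 0.020 0.739
outer loop
vertex 4.064 1.883 1.0
vertex 3.493 1.634 1.527
vertex 3.981 0.952 1.101
endloop
endfacet
facet normal -0.674 -0.019 -0.739
outer loop
vertex 2.672 1.61 0.625
vertex 3.159 0.928 0.199
vertex 2.468 0.847 0.831
endloop
endfacet
facet normal -0.696 0.355 0.624
outer loop
vertex 2.672 1.61 0.625
vertex 2.468 0.847 0.831
vertex 3.493 1.634 1.527
endloop
endfacet
facet normal -0.696 0.354 0.625
outer loop
vertex 3.493 1.634 1.527
vertex 2.468 0.847 0.831
vertex 3.29 0.871 1.733
endloop
endfacet
facet normal 0.673 0.020 0.739
outer loop
vertex 3.493 1.634 1.527
vertex 3.29 0.871 1.733
vertex 3.981 0.952 1.101
endloop
endfacet
facet normal -0.673 -0.020 -0.739
outer loop
vertex 2.468 0.847 0.831
vertex 3.159 0.928 0.199
vertex 2.785 0.145 0.561
endloop
endfacet
facet normal -0.629 -0.510 0.587
outer loop
vertex 2.468 0.847 0.831
vertex 2.785 0.145 0.561
vertex 3.29 0.871 1.733
endloop
endfacet
facet normal -0.630 -0.509 0.587
outer loop
vertex 3.29 0.871 1.733
vertex 2.785 0.145 0.561
vertex 3.606 0.169 1.463
endloop
endfacet
facet normal 0.674 0.019 0.739
outer loop
vertex 3.29 0.871 1.733
vertex 3.606 0.169 1.463
vertex 3.981 0.952 1.101
endloop
endfacet
facet normal -0.673 -0.020 -0.739
outer loop
vertex 2.785 0.145 0.561
vertex 3.159 0.928 0.199
vertex 3.384 0.033 0.019
endloop
endfacet
facet normal -0.088 -0.990 0.107
outer loop
vertex 2.785 0.145 0.561
vertex 3.384 0.033 0.019
vertex 3.606 0.169 1.463
endloop
endfacet
facet normal -0.088 -0.990 0.107
outer loop
vertex 3.606 0.169 1.463
vertex 3.384 0.033 0.019
vertex 4.205 0.057 0.92
endloop
endfacet
facet normal 0.673 0.019 0.739
outer loop
vertex 3.606 0.169 1.463
vertex 4.205 0.057 0.92
vertex 3.981 0.952 1.101
endloop
endfacet
facet normal -0.674 -0.021 -0.739
outer loop
vertex 3.384 0.033 0.019
vertex 3.159 0.928 0.199
vertex 3.813 0.595 -0.388
endloop
endfacet
facet normal 0.519 -0.725 -0.454
outer loop
vertex 3.384 0.033 0.019
vertex 3.813 0.595 -0.388
vertex 4.205 0.057 0.92
endloop
endfacet
facet normal 0.519 -0.725 -0.454
outer loop
vertex 4.205 0.057 0.92
vertex 3.813 0.595 -0.388
vertex 4.635 0.619 0.514
endloop
endfacet
facet normal 0.673 0.019 0.739
outer loop
vertex 4.205 0.057 0.92
vertex 4.635 0.619 0.514
vertex 3.981 0.952 1.101
endloop
endfacet
facet normal -0.673 -0.019 -0.739
outer loop
vertex 3.813 0.595 -0.388
vertex 3.159 0.928 0.199
vertex 3.751 1.407 -0.352
endloop
endfacet
facet normal 0.735 0.086 -0.672
outer loop
vertex 3.813 0.595 -0.388
vertex 3.751 1.407 -0.352
vertex 4.635 0.619 0.514
endloop
endfacet
facet normal 0.735 0.086 -0.672
outer loop
vertex 4.635 0.619 0.514
vertex 3.751 1.407 -0.352
vertex 4.572 1.431 0.549
endloop
endfacet
facet normal 0.674 0.020 0.739
outer loop
vertex 4.635 0.619 0.514
vertex 4.572 1.431 0.549
vertex 3.981 0.952 1.101
endloop
endfacet

endsolid


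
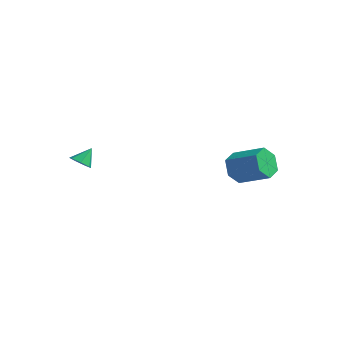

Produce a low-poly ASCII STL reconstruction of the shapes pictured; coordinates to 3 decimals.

solid 
facet normal -0.883 -0.247 -0.398
outer loop
vertex 0.855 3.023 0.407
vertex 0.417 3.272 1.224
vertex 0.547 3.923 0.531
endloop
endfacet
facet normal 0.341 0.242 -0.908
outer loop
vertex 0.855 3.023 0.407
vertex 0.547 3.923 0.531
vertex 2.481 3.478 1.139
endloop
endfacet
facet normal 0.341 0.242 -0.908
outer loop
vertex 2.481 3.478 1.139
vertex 0.547 3.923 0.531
vertex 2.172 4.379 1.263
endloop
endfacet
facet normal 0.883 0.248 0.398
outer loop
vertex 2.481 3.478 1.139
vertex 2.172 4.379 1.263
vertex 2.043 3.728 1.956
endloop
endfacet
facet normal -0.883 -0.247 -0.398
outer loop
vertex 0.547 3.923 0.531
vertex 0.417 3.272 1.224
vertex 0.109 4.173 1.348
endloop
endfacet
facet normal -0.107 0.933 -0.343
outer loop
vertex 0.547 3.923 0.531
vertex 0.109 4.173 1.348
vertex 2.172 4.379 1.263
endloop
endfacet
facet normal -0.107 0.933 -0.343
outer loop
vertex 2.172 4.379 1.263
vertex 0.109 4.173 1.348
vertex 1.734 4.629 2.08
endloop
endfacet
facet normal 0.883 0.248 0.398
outer loop
vertex 2.172 4.379 1.263
vertex 1.734 4.629 2.08
vertex 2.043 3.728 1.956
endloop
endfacet
facet normal -0.883 -0.247 -0.398
outer loop
vertex 0.109 4.173 1.348
vertex 0.417 3.272 1.224
vertex -0.021 3.522 2.041
endloop
endfacet
facet normal -0.449 0.692 0.566
outer loop
vertex 0.109 4.173 1.348
vertex -0.021 3.522 2.041
vertex 1.734 4.629 2.08
endloop
endfacet
facet normal -0.449 0.691 0.567
outer loop
vertex 1.734 4.629 2.08
vertex -0.021 3.522 2.041
vertex 1.605 3.977 2.773
endloop
endfacet
facet normal 0.883 0.248 0.398
outer loop
vertex 1.734 4.629 2.08
vertex 1.605 3.977 2.773
vertex 2.043 3.728 1.956
endloop
endfacet
facet normal -0.883 -0.248 -0.398
outer loop
vertex -0.021 3.522 2.041
vertex 0.417 3.272 1.224
vertex 0.288 2.621 1.917
endloop
endfacet
facet normal -0.341 -0.242 0.908
outer loop
vertex -0.021 3.522 2.041
vertex 0.288 2.621 1.917
vertex 1.605 3.977 2.773
endloop
endfacet
facet normal -0.341 -0.242 0.908
outer loop
vertex 1.605 3.977 2.773
vertex 0.288 2.621 1.917
vertex 1.913 3.077 2.649
endloop
endfacet
facet normal 0.883 0.247 0.398
outer loop
vertex 1.605 3.977 2.773
vertex 1.913 3.077 2.649
vertex 2.043 3.728 1.956
endloop
endfacet
facet normal -0.883 -0.248 -0.398
outer loop
vertex 0.288 2.621 1.917
vertex 0.417 3.272 1.224
vertex 0.726 2.371 1.1
endloop
endfacet
facet normal 0.107 -0.933 0.343
outer loop
vertex 0.288 2.621 1.917
vertex 0.726 2.371 1.1
vertex 1.913 3.077 2.649
endloop
endfacet
facet normal 0.107 -0.933 0.343
outer loop
vertex 1.913 3.077 2.649
vertex 0.726 2.371 1.1
vertex 2.351 2.827 1.832
endloop
endfacet
facet normal 0.883 0.247 0.398
outer loop
vertex 1.913 3.077 2.649
vertex 2.351 2.827 1.832
vertex 2.043 3.728 1.956
endloop
endfacet
facet normal -0.883 -0.248 -0.398
outer loop
vertex 0.726 2.371 1.1
vertex 0.417 3.272 1.224
vertex 0.855 3.023 0.407
endloop
endfacet
facet normal 0.449 -0.691 -0.566
outer loop
vertex 0.726 2.371 1.1
vertex 0.855 3.023 0.407
vertex 2.351 2.827 1.832
endloop
endfacet
facet normal 0.448 -0.692 -0.566
outer loop
vertex 2.351 2.827 1.832
vertex 0.855 3.023 0.407
vertex 2.481 3.478 1.139
endloop
endfacet
facet normal 0.883 0.247 0.398
outer loop
vertex 2.351 2.827 1.832
vertex 2.481 3.478 1.139
vertex 2.043 3.728 1.956
endloop
endfacet
facet normal -0.068 -0.660 -0.748
outer loop
vertex -3.34 -3.039 2.129
vertex -3.965 -3.06 2.204
vertex -3.626 -2.678 1.836
endloop
endfacet
facet normal 0.780 0.626 0.009
outer loop
vertex -3.34 -3.039 2.129
vertex -3.626 -2.678 1.836
vertex -3.895 -2.36 2.996
endloop
endfacet
facet normal -0.067 -0.661 -0.748
outer loop
vertex -3.626 -2.678 1.836
vertex -3.965 -3.06 2.204
vertex -4.167 -2.604 1.819
endloop
endfacet
facet normal 0.139 0.963 -0.232
outer loop
vertex -3.626 -2.678 1.836
vertex -4.167 -2.604 1.819
vertex -3.895 -2.36 2.996
endloop
endfacet
facet normal -0.066 -0.661 -0.748
outer loop
vertex -4.167 -2.604 1.819
vertex -3.965 -3.06 2.204
vertex -4.557 -2.874 2.092
endloop
endfacet
facet normal -0.584 0.811 -0.033
outer loop
vertex -4.167 -2.604 1.819
vertex -4.557 -2.874 2.092
vertex -3.895 -2.36 2.996
endloop
endfacet
facet normal -0.066 -0.660 -0.748
outer loop
vertex -4.557 -2.874 2.092
vertex -3.965 -3.06 2.204
vertex -4.501 -3.284 2.449
endloop
endfacet
facet normal -0.843 0.283 0.457
outer loop
vertex -4.557 -2.874 2.092
vertex -4.501 -3.284 2.449
vertex -3.895 -2.36 2.996
endloop
endfacet
facet normal -0.066 -0.660 -0.748
outer loop
vertex -4.501 -3.284 2.449
vertex -3.965 -3.06 2.204
vertex -4.042 -3.525 2.621
endloop
endfacet
facet normal -0.443 -0.224 0.868
outer loop
vertex -4.501 -3.284 2.449
vertex -4.042 -3.525 2.621
vertex -3.895 -2.36 2.996
endloop
endfacet
facet normal -0.068 -0.660 -0.748
outer loop
vertex -4.042 -3.525 2.621
vertex -3.965 -3.06 2.204
vertex -3.525 -3.417 2.479
endloop
endfacet
facet normal 0.313 -0.327 0.892
outer loop
vertex -4.042 -3.525 2.621
vertex -3.525 -3.417 2.479
vertex -3.895 -2.36 2.996
endloop
endfacet
facet normal -0.068 -0.660 -0.748
outer loop
vertex -3.525 -3.417 2.479
vertex -3.965 -3.06 2.204
vertex -3.34 -3.039 2.129
endloop
endfacet
facet normal 0.859 0.051 0.510
outer loop
vertex -3.525 -3.417 2.479
vertex -3.34 -3.039 2.129
vertex -3.895 -2.36 2.996
endloop
endfacet

endsolid


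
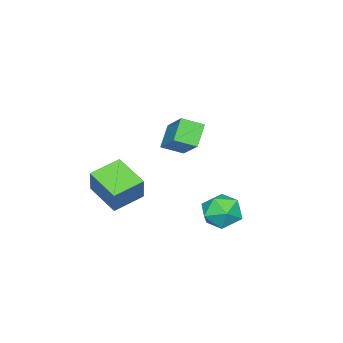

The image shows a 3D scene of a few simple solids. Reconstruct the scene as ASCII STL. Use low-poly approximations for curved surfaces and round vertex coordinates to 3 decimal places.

solid 
facet normal -0.900 0.358 0.248
outer loop
vertex 3.124 -3.025 -0.507
vertex 3.605 -1.362 -1.16
vertex 2.587 -3.415 -1.897
endloop
endfacet
facet normal -0.260 -0.899 0.353
outer loop
vertex 4.055 -3.998 -2.3
vertex 3.124 -3.025 -0.507
vertex 2.587 -3.415 -1.897
endloop
endfacet
facet normal -0.900 0.358 0.247
outer loop
vertex 2.587 -3.415 -1.897
vertex 3.605 -1.362 -1.16
vertex 3.068 -1.753 -2.55
endloop
endfacet
facet normal -0.348 -0.254 -0.902
outer loop
vertex 3.068 -1.753 -2.55
vertex 4.055 -3.998 -2.3
vertex 2.587 -3.415 -1.897
endloop
endfacet
facet normal 0.348 0.254 0.902
outer loop
vertex 3.124 -3.025 -0.507
vertex 5.073 -1.945 -1.563
vertex 3.605 -1.362 -1.16
endloop
endfacet
facet normal -0.259 -0.899 0.353
outer loop
vertex 4.592 -3.607 -0.91
vertex 3.124 -3.025 -0.507
vertex 4.055 -3.998 -2.3
endloop
endfacet
facet normal 0.348 0.254 0.902
outer loop
vertex 4.592 -3.607 -0.91
vertex 5.073 -1.945 -1.563
vertex 3.124 -3.025 -0.507
endloop
endfacet
facet normal 0.260 0.899 -0.353
outer loop
vertex 3.605 -1.362 -1.16
vertex 5.073 -1.945 -1.563
vertex 3.068 -1.753 -2.55
endloop
endfacet
facet normal -0.348 -0.254 -0.902
outer loop
vertex 4.536 -2.335 -2.953
vertex 4.055 -3.998 -2.3
vertex 3.068 -1.753 -2.55
endloop
endfacet
facet normal 0.260 0.899 -0.353
outer loop
vertex 3.068 -1.753 -2.55
vertex 5.073 -1.945 -1.563
vertex 4.536 -2.335 -2.953
endloop
endfacet
facet normal 0.901 -0.358 -0.247
outer loop
vertex 4.536 -2.335 -2.953
vertex 4.592 -3.607 -0.91
vertex 4.055 -3.998 -2.3
endloop
endfacet
facet normal 0.900 -0.358 -0.247
outer loop
vertex 5.073 -1.945 -1.563
vertex 4.592 -3.607 -0.91
vertex 4.536 -2.335 -2.953
endloop
endfacet
facet normal -0.817 0.191 0.544
outer loop
vertex 2.22 2.795 -2.063
vertex 2.515 2.067 -1.364
vertex 2.826 3.064 -1.247
endloop
endfacet
facet normal -0.603 0.774 0.192
outer loop
vertex 2.22 2.795 -2.063
vertex 2.826 3.064 -1.247
vertex 3.026 3.457 -2.202
endloop
endfacet
facet normal -0.598 0.622 -0.505
outer loop
vertex 2.22 2.795 -2.063
vertex 3.026 3.457 -2.202
vertex 2.838 2.702 -2.909
endloop
endfacet
facet normal -0.809 -0.054 -0.585
outer loop
vertex 2.22 2.795 -2.063
vertex 2.838 2.702 -2.909
vertex 2.522 1.843 -2.392
endloop
endfacet
facet normal -0.945 -0.322 0.064
outer loop
vertex 2.22 2.795 -2.063
vertex 2.522 1.843 -2.392
vertex 2.515 2.067 -1.364
endloop
endfacet
facet normal 0.067 0.918 0.392
outer loop
vertex 3.026 3.457 -2.202
vertex 2.826 3.064 -1.247
vertex 3.818 3.137 -1.588
endloop
endfacet
facet normal -0.279 -0.025 0.960
outer loop
vertex 2.826 3.064 -1.247
vertex 2.515 2.067 -1.364
vertex 3.502 2.278 -1.071
endloop
endfacet
facet normal -0.487 -0.854 0.183
outer loop
vertex 2.515 2.067 -1.364
vertex 2.522 1.843 -2.392
vertex 3.314 1.523 -1.778
endloop
endfacet
facet normal -0.267 -0.423 -0.866
outer loop
vertex 2.522 1.843 -2.392
vertex 2.838 2.702 -2.909
vertex 3.514 1.916 -2.733
endloop
endfacet
facet normal 0.075 0.672 -0.737
outer loop
vertex 2.838 2.702 -2.909
vertex 3.026 3.457 -2.202
vertex 3.825 2.913 -2.616
endloop
endfacet
facet normal 0.809 0.054 0.585
outer loop
vertex 4.12 2.185 -1.917
vertex 3.818 3.137 -1.588
vertex 3.502 2.278 -1.071
endloop
endfacet
facet normal 0.598 -0.622 0.505
outer loop
vertex 4.12 2.185 -1.917
vertex 3.502 2.278 -1.071
vertex 3.314 1.523 -1.778
endloop
endfacet
facet normal 0.603 -0.774 -0.192
outer loop
vertex 4.12 2.185 -1.917
vertex 3.314 1.523 -1.778
vertex 3.514 1.916 -2.733
endloop
endfacet
facet normal 0.817 -0.191 -0.544
outer loop
vertex 4.12 2.185 -1.917
vertex 3.514 1.916 -2.733
vertex 3.825 2.913 -2.616
endloop
endfacet
facet normal 0.945 0.322 -0.064
outer loop
vertex 4.12 2.185 -1.917
vertex 3.825 2.913 -2.616
vertex 3.818 3.137 -1.588
endloop
endfacet
facet normal 0.267 0.423 0.866
outer loop
vertex 3.502 2.278 -1.071
vertex 3.818 3.137 -1.588
vertex 2.826 3.064 -1.247
endloop
endfacet
facet normal -0.075 -0.672 0.737
outer loop
vertex 3.314 1.523 -1.778
vertex 3.502 2.278 -1.071
vertex 2.515 2.067 -1.364
endloop
endfacet
facet normal -0.067 -0.918 -0.392
outer loop
vertex 3.514 1.916 -2.733
vertex 3.314 1.523 -1.778
vertex 2.522 1.843 -2.392
endloop
endfacet
facet normal 0.279 0.025 -0.960
outer loop
vertex 3.825 2.913 -2.616
vertex 3.514 1.916 -2.733
vertex 2.838 2.702 -2.909
endloop
endfacet
facet normal 0.487 0.854 -0.183
outer loop
vertex 3.818 3.137 -1.588
vertex 3.825 2.913 -2.616
vertex 3.026 3.457 -2.202
endloop
endfacet
facet normal -0.548 0.745 -0.380
outer loop
vertex 1.161 0.264 1.86
vertex 2.1 0.496 0.962
vertex 0.236 -1.086 0.545
endloop
endfacet
facet normal -0.711 -0.176 0.681
outer loop
vertex 0.86 -1.936 0.978
vertex 1.161 0.264 1.86
vertex 0.236 -1.086 0.545
endloop
endfacet
facet normal -0.547 0.745 -0.381
outer loop
vertex 0.236 -1.086 0.545
vertex 2.1 0.496 0.962
vertex 1.175 -0.855 -0.353
endloop
endfacet
facet normal -0.441 -0.643 -0.626
outer loop
vertex 1.175 -0.855 -0.353
vertex 0.86 -1.936 0.978
vertex 0.236 -1.086 0.545
endloop
endfacet
facet normal 0.441 0.643 0.627
outer loop
vertex 1.161 0.264 1.86
vertex 2.724 -0.354 1.395
vertex 2.1 0.496 0.962
endloop
endfacet
facet normal -0.711 -0.176 0.681
outer loop
vertex 1.785 -0.585 2.293
vertex 1.161 0.264 1.86
vertex 0.86 -1.936 0.978
endloop
endfacet
facet normal 0.441 0.643 0.626
outer loop
vertex 1.785 -0.585 2.293
vertex 2.724 -0.354 1.395
vertex 1.161 0.264 1.86
endloop
endfacet
facet normal 0.711 0.175 -0.681
outer loop
vertex 2.1 0.496 0.962
vertex 2.724 -0.354 1.395
vertex 1.175 -0.855 -0.353
endloop
endfacet
facet normal -0.440 -0.643 -0.627
outer loop
vertex 1.799 -1.704 0.08
vertex 0.86 -1.936 0.978
vertex 1.175 -0.855 -0.353
endloop
endfacet
facet normal 0.711 0.176 -0.681
outer loop
vertex 1.175 -0.855 -0.353
vertex 2.724 -0.354 1.395
vertex 1.799 -1.704 0.08
endloop
endfacet
facet normal 0.548 -0.745 0.380
outer loop
vertex 1.799 -1.704 0.08
vertex 1.785 -0.585 2.293
vertex 0.86 -1.936 0.978
endloop
endfacet
facet normal 0.547 -0.746 0.380
outer loop
vertex 2.724 -0.354 1.395
vertex 1.785 -0.585 2.293
vertex 1.799 -1.704 0.08
endloop
endfacet

endsolid


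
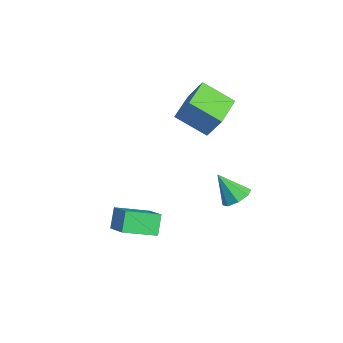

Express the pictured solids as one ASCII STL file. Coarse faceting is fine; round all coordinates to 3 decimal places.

solid 
facet normal -0.518 -0.691 0.505
outer loop
vertex 0.274 1.961 4.449
vertex -1.388 3.288 4.56
vertex -0.311 1.348 3.01
endloop
endfacet
facet normal 0.780 -0.623 -0.052
outer loop
vertex 0.788 2.812 1.94
vertex 0.274 1.961 4.449
vertex -0.311 1.348 3.01
endloop
endfacet
facet normal -0.518 -0.691 0.504
outer loop
vertex -0.311 1.348 3.01
vertex -1.388 3.288 4.56
vertex -1.973 2.676 3.121
endloop
endfacet
facet normal -0.351 -0.367 -0.862
outer loop
vertex -1.973 2.676 3.121
vertex 0.788 2.812 1.94
vertex -0.311 1.348 3.01
endloop
endfacet
facet normal 0.350 0.367 0.862
outer loop
vertex 0.274 1.961 4.449
vertex -0.289 4.752 3.49
vertex -1.388 3.288 4.56
endloop
endfacet
facet normal 0.780 -0.624 -0.052
outer loop
vertex 1.373 3.424 3.379
vertex 0.274 1.961 4.449
vertex 0.788 2.812 1.94
endloop
endfacet
facet normal 0.351 0.367 0.862
outer loop
vertex 1.373 3.424 3.379
vertex -0.289 4.752 3.49
vertex 0.274 1.961 4.449
endloop
endfacet
facet normal -0.780 0.624 0.052
outer loop
vertex -1.388 3.288 4.56
vertex -0.289 4.752 3.49
vertex -1.973 2.676 3.121
endloop
endfacet
facet normal -0.351 -0.367 -0.862
outer loop
vertex -0.874 4.139 2.051
vertex 0.788 2.812 1.94
vertex -1.973 2.676 3.121
endloop
endfacet
facet normal -0.780 0.624 0.051
outer loop
vertex -1.973 2.676 3.121
vertex -0.289 4.752 3.49
vertex -0.874 4.139 2.051
endloop
endfacet
facet normal 0.518 0.691 -0.504
outer loop
vertex -0.874 4.139 2.051
vertex 1.373 3.424 3.379
vertex 0.788 2.812 1.94
endloop
endfacet
facet normal 0.518 0.691 -0.505
outer loop
vertex -0.289 4.752 3.49
vertex 1.373 3.424 3.379
vertex -0.874 4.139 2.051
endloop
endfacet
facet normal -0.545 0.321 0.775
outer loop
vertex 2.636 -2.28 -1.486
vertex 2.905 -0.408 -2.072
vertex 0.824 -2.402 -2.71
endloop
endfacet
facet normal -0.136 -0.945 0.296
outer loop
vertex 1.555 -2.832 -3.748
vertex 2.636 -2.28 -1.486
vertex 0.824 -2.402 -2.71
endloop
endfacet
facet normal -0.545 0.321 0.775
outer loop
vertex 0.824 -2.402 -2.71
vertex 2.905 -0.408 -2.072
vertex 1.093 -0.53 -3.296
endloop
endfacet
facet normal -0.827 -0.056 -0.559
outer loop
vertex 1.093 -0.53 -3.296
vertex 1.555 -2.832 -3.748
vertex 0.824 -2.402 -2.71
endloop
endfacet
facet normal 0.827 0.056 0.559
outer loop
vertex 2.636 -2.28 -1.486
vertex 3.636 -0.838 -3.11
vertex 2.905 -0.408 -2.072
endloop
endfacet
facet normal -0.136 -0.945 0.296
outer loop
vertex 3.367 -2.71 -2.524
vertex 2.636 -2.28 -1.486
vertex 1.555 -2.832 -3.748
endloop
endfacet
facet normal 0.827 0.056 0.559
outer loop
vertex 3.367 -2.71 -2.524
vertex 3.636 -0.838 -3.11
vertex 2.636 -2.28 -1.486
endloop
endfacet
facet normal 0.136 0.945 -0.296
outer loop
vertex 2.905 -0.408 -2.072
vertex 3.636 -0.838 -3.11
vertex 1.093 -0.53 -3.296
endloop
endfacet
facet normal -0.827 -0.056 -0.559
outer loop
vertex 1.824 -0.96 -4.334
vertex 1.555 -2.832 -3.748
vertex 1.093 -0.53 -3.296
endloop
endfacet
facet normal 0.136 0.945 -0.296
outer loop
vertex 1.093 -0.53 -3.296
vertex 3.636 -0.838 -3.11
vertex 1.824 -0.96 -4.334
endloop
endfacet
facet normal 0.545 -0.321 -0.775
outer loop
vertex 1.824 -0.96 -4.334
vertex 3.367 -2.71 -2.524
vertex 1.555 -2.832 -3.748
endloop
endfacet
facet normal 0.545 -0.321 -0.775
outer loop
vertex 3.636 -0.838 -3.11
vertex 3.367 -2.71 -2.524
vertex 1.824 -0.96 -4.334
endloop
endfacet
facet normal 0.452 0.435 -0.779
outer loop
vertex 4.086 2.86 -1.269
vertex 3.528 3.562 -1.201
vertex 4.331 3.351 -0.853
endloop
endfacet
facet normal 0.561 -0.680 0.472
outer loop
vertex 4.086 2.86 -1.269
vertex 4.331 3.351 -0.853
vertex 2.692 2.758 0.241
endloop
endfacet
facet normal 0.452 0.434 -0.779
outer loop
vertex 4.331 3.351 -0.853
vertex 3.528 3.562 -1.201
vertex 4.105 3.967 -0.641
endloop
endfacet
facet normal 0.572 -0.072 0.817
outer loop
vertex 4.331 3.351 -0.853
vertex 4.105 3.967 -0.641
vertex 2.692 2.758 0.241
endloop
endfacet
facet normal 0.451 0.435 -0.779
outer loop
vertex 4.105 3.967 -0.641
vertex 3.528 3.562 -1.201
vertex 3.541 4.345 -0.756
endloop
endfacet
facet normal 0.139 0.472 0.870
outer loop
vertex 4.105 3.967 -0.641
vertex 3.541 4.345 -0.756
vertex 2.692 2.758 0.241
endloop
endfacet
facet normal 0.451 0.435 -0.779
outer loop
vertex 3.541 4.345 -0.756
vertex 3.528 3.562 -1.201
vertex 2.969 4.265 -1.132
endloop
endfacet
facet normal -0.484 0.636 0.601
outer loop
vertex 3.541 4.345 -0.756
vertex 2.969 4.265 -1.132
vertex 2.692 2.758 0.241
endloop
endfacet
facet normal 0.451 0.435 -0.779
outer loop
vertex 2.969 4.265 -1.132
vertex 3.528 3.562 -1.201
vertex 2.725 3.773 -1.548
endloop
endfacet
facet normal -0.932 0.322 0.166
outer loop
vertex 2.969 4.265 -1.132
vertex 2.725 3.773 -1.548
vertex 2.692 2.758 0.241
endloop
endfacet
facet normal 0.451 0.436 -0.779
outer loop
vertex 2.725 3.773 -1.548
vertex 3.528 3.562 -1.201
vertex 2.951 3.158 -1.761
endloop
endfacet
facet normal -0.942 -0.284 -0.179
outer loop
vertex 2.725 3.773 -1.548
vertex 2.951 3.158 -1.761
vertex 2.692 2.758 0.241
endloop
endfacet
facet normal 0.452 0.435 -0.779
outer loop
vertex 2.951 3.158 -1.761
vertex 3.528 3.562 -1.201
vertex 3.515 2.78 -1.645
endloop
endfacet
facet normal -0.508 -0.829 -0.231
outer loop
vertex 2.951 3.158 -1.761
vertex 3.515 2.78 -1.645
vertex 2.692 2.758 0.241
endloop
endfacet
facet normal 0.452 0.435 -0.779
outer loop
vertex 3.515 2.78 -1.645
vertex 3.528 3.562 -1.201
vertex 4.086 2.86 -1.269
endloop
endfacet
facet normal 0.114 -0.993 0.038
outer loop
vertex 3.515 2.78 -1.645
vertex 4.086 2.86 -1.269
vertex 2.692 2.758 0.241
endloop
endfacet

endsolid


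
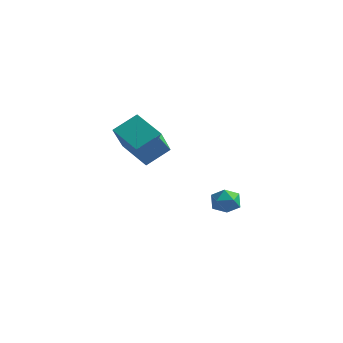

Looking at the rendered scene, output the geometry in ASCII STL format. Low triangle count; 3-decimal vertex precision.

solid 
facet normal 0.033 0.967 0.255
outer loop
vertex -0.503 1.982 -2.87
vertex -0.927 1.833 -2.249
vertex -0.162 1.796 -2.208
endloop
endfacet
facet normal 0.621 0.777 -0.101
outer loop
vertex -0.503 1.982 -2.87
vertex -0.162 1.796 -2.208
vertex 0.097 1.503 -2.869
endloop
endfacet
facet normal 0.421 0.526 -0.739
outer loop
vertex -0.503 1.982 -2.87
vertex 0.097 1.503 -2.869
vertex -0.509 1.358 -3.317
endloop
endfacet
facet normal -0.289 0.559 -0.777
outer loop
vertex -0.503 1.982 -2.87
vertex -0.509 1.358 -3.317
vertex -1.142 1.563 -2.934
endloop
endfacet
facet normal -0.530 0.833 -0.162
outer loop
vertex -0.503 1.982 -2.87
vertex -1.142 1.563 -2.934
vertex -0.927 1.833 -2.249
endloop
endfacet
facet normal 0.935 0.245 0.258
outer loop
vertex 0.097 1.503 -2.869
vertex -0.162 1.796 -2.208
vertex 0.042 1.057 -2.246
endloop
endfacet
facet normal -0.018 0.553 0.833
outer loop
vertex -0.162 1.796 -2.208
vertex -0.927 1.833 -2.249
vertex -0.591 1.262 -1.863
endloop
endfacet
facet normal -0.928 0.336 0.159
outer loop
vertex -0.927 1.833 -2.249
vertex -1.142 1.563 -2.934
vertex -1.197 1.117 -2.311
endloop
endfacet
facet normal -0.540 -0.106 -0.835
outer loop
vertex -1.142 1.563 -2.934
vertex -0.509 1.358 -3.317
vertex -0.938 0.824 -2.972
endloop
endfacet
facet normal 0.611 -0.164 -0.774
outer loop
vertex -0.509 1.358 -3.317
vertex 0.097 1.503 -2.869
vertex -0.173 0.787 -2.931
endloop
endfacet
facet normal 0.289 -0.559 0.777
outer loop
vertex -0.597 0.638 -2.31
vertex 0.042 1.057 -2.246
vertex -0.591 1.262 -1.863
endloop
endfacet
facet normal -0.421 -0.526 0.739
outer loop
vertex -0.597 0.638 -2.31
vertex -0.591 1.262 -1.863
vertex -1.197 1.117 -2.311
endloop
endfacet
facet normal -0.621 -0.777 0.101
outer loop
vertex -0.597 0.638 -2.31
vertex -1.197 1.117 -2.311
vertex -0.938 0.824 -2.972
endloop
endfacet
facet normal -0.033 -0.967 -0.255
outer loop
vertex -0.597 0.638 -2.31
vertex -0.938 0.824 -2.972
vertex -0.173 0.787 -2.931
endloop
endfacet
facet normal 0.530 -0.833 0.162
outer loop
vertex -0.597 0.638 -2.31
vertex -0.173 0.787 -2.931
vertex 0.042 1.057 -2.246
endloop
endfacet
facet normal 0.540 0.106 0.835
outer loop
vertex -0.591 1.262 -1.863
vertex 0.042 1.057 -2.246
vertex -0.162 1.796 -2.208
endloop
endfacet
facet normal -0.611 0.164 0.774
outer loop
vertex -1.197 1.117 -2.311
vertex -0.591 1.262 -1.863
vertex -0.927 1.833 -2.249
endloop
endfacet
facet normal -0.935 -0.245 -0.258
outer loop
vertex -0.938 0.824 -2.972
vertex -1.197 1.117 -2.311
vertex -1.142 1.563 -2.934
endloop
endfacet
facet normal 0.018 -0.553 -0.833
outer loop
vertex -0.173 0.787 -2.931
vertex -0.938 0.824 -2.972
vertex -0.509 1.358 -3.317
endloop
endfacet
facet normal 0.928 -0.336 -0.159
outer loop
vertex 0.042 1.057 -2.246
vertex -0.173 0.787 -2.931
vertex 0.097 1.503 -2.869
endloop
endfacet
facet normal -0.906 0.229 0.356
outer loop
vertex -2.238 -2.971 3.921
vertex -2.531 -1.892 2.484
vertex -2.763 -4.006 3.25
endloop
endfacet
facet normal 0.160 -0.593 0.789
outer loop
vertex -1.249 -4.388 2.656
vertex -2.238 -2.971 3.921
vertex -2.763 -4.006 3.25
endloop
endfacet
facet normal -0.906 0.228 0.356
outer loop
vertex -2.763 -4.006 3.25
vertex -2.531 -1.892 2.484
vertex -3.055 -2.928 1.814
endloop
endfacet
facet normal -0.391 -0.772 -0.500
outer loop
vertex -3.055 -2.928 1.814
vertex -1.249 -4.388 2.656
vertex -2.763 -4.006 3.25
endloop
endfacet
facet normal 0.391 0.772 0.500
outer loop
vertex -2.238 -2.971 3.921
vertex -1.017 -2.274 1.89
vertex -2.531 -1.892 2.484
endloop
endfacet
facet normal 0.161 -0.592 0.789
outer loop
vertex -0.725 -3.352 3.326
vertex -2.238 -2.971 3.921
vertex -1.249 -4.388 2.656
endloop
endfacet
facet normal 0.391 0.772 0.500
outer loop
vertex -0.725 -3.352 3.326
vertex -1.017 -2.274 1.89
vertex -2.238 -2.971 3.921
endloop
endfacet
facet normal -0.161 0.592 -0.790
outer loop
vertex -2.531 -1.892 2.484
vertex -1.017 -2.274 1.89
vertex -3.055 -2.928 1.814
endloop
endfacet
facet normal -0.391 -0.772 -0.500
outer loop
vertex -1.542 -3.309 1.219
vertex -1.249 -4.388 2.656
vertex -3.055 -2.928 1.814
endloop
endfacet
facet normal -0.161 0.593 -0.789
outer loop
vertex -3.055 -2.928 1.814
vertex -1.017 -2.274 1.89
vertex -1.542 -3.309 1.219
endloop
endfacet
facet normal 0.906 -0.228 -0.356
outer loop
vertex -1.542 -3.309 1.219
vertex -0.725 -3.352 3.326
vertex -1.249 -4.388 2.656
endloop
endfacet
facet normal 0.906 -0.229 -0.356
outer loop
vertex -1.017 -2.274 1.89
vertex -0.725 -3.352 3.326
vertex -1.542 -3.309 1.219
endloop
endfacet

endsolid


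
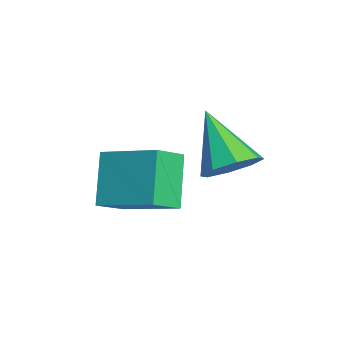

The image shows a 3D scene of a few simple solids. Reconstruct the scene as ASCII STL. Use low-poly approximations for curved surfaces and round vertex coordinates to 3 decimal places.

solid 
facet normal 0.636 0.265 -0.724
outer loop
vertex 4.538 1.611 -0.559
vertex 4.262 1.146 -0.972
vertex 4.142 1.802 -0.837
endloop
endfacet
facet normal -0.124 0.726 0.676
outer loop
vertex 4.538 1.611 -0.559
vertex 4.142 1.802 -0.837
vertex 3.278 0.734 0.152
endloop
endfacet
facet normal 0.636 0.265 -0.725
outer loop
vertex 4.142 1.802 -0.837
vertex 4.262 1.146 -0.972
vertex 3.816 1.608 -1.194
endloop
endfacet
facet normal -0.658 0.724 0.207
outer loop
vertex 4.142 1.802 -0.837
vertex 3.816 1.608 -1.194
vertex 3.278 0.734 0.152
endloop
endfacet
facet normal 0.635 0.264 -0.726
outer loop
vertex 3.816 1.608 -1.194
vertex 4.262 1.146 -0.972
vertex 3.751 1.144 -1.42
endloop
endfacet
facet normal -0.945 0.240 -0.222
outer loop
vertex 3.816 1.608 -1.194
vertex 3.751 1.144 -1.42
vertex 3.278 0.734 0.152
endloop
endfacet
facet normal 0.635 0.268 -0.725
outer loop
vertex 3.751 1.144 -1.42
vertex 4.262 1.146 -0.972
vertex 3.987 0.682 -1.384
endloop
endfacet
facet normal -0.818 -0.446 -0.363
outer loop
vertex 3.751 1.144 -1.42
vertex 3.987 0.682 -1.384
vertex 3.278 0.734 0.152
endloop
endfacet
facet normal 0.635 0.267 -0.725
outer loop
vertex 3.987 0.682 -1.384
vertex 4.262 1.146 -0.972
vertex 4.383 0.491 -1.107
endloop
endfacet
facet normal -0.354 -0.926 -0.132
outer loop
vertex 3.987 0.682 -1.384
vertex 4.383 0.491 -1.107
vertex 3.278 0.734 0.152
endloop
endfacet
facet normal 0.636 0.267 -0.725
outer loop
vertex 4.383 0.491 -1.107
vertex 4.262 1.146 -0.972
vertex 4.709 0.684 -0.75
endloop
endfacet
facet normal 0.179 -0.925 0.336
outer loop
vertex 4.383 0.491 -1.107
vertex 4.709 0.684 -0.75
vertex 3.278 0.734 0.152
endloop
endfacet
facet normal 0.636 0.267 -0.725
outer loop
vertex 4.709 0.684 -0.75
vertex 4.262 1.146 -0.972
vertex 4.773 1.148 -0.523
endloop
endfacet
facet normal 0.468 -0.440 0.767
outer loop
vertex 4.709 0.684 -0.75
vertex 4.773 1.148 -0.523
vertex 3.278 0.734 0.152
endloop
endfacet
facet normal 0.636 0.266 -0.725
outer loop
vertex 4.773 1.148 -0.523
vertex 4.262 1.146 -0.972
vertex 4.538 1.611 -0.559
endloop
endfacet
facet normal 0.342 0.244 0.907
outer loop
vertex 4.773 1.148 -0.523
vertex 4.538 1.611 -0.559
vertex 3.278 0.734 0.152
endloop
endfacet
facet normal -0.529 0.682 -0.505
outer loop
vertex 1.427 -0.681 -2.168
vertex 2.354 0.421 -1.652
vertex 2.265 -0.861 -3.288
endloop
endfacet
facet normal -0.606 -0.720 -0.338
outer loop
vertex 2.746 -1.481 -2.828
vertex 1.427 -0.681 -2.168
vertex 2.265 -0.861 -3.288
endloop
endfacet
facet normal -0.529 0.682 -0.505
outer loop
vertex 2.265 -0.861 -3.288
vertex 2.354 0.421 -1.652
vertex 3.192 0.241 -2.772
endloop
endfacet
facet normal 0.594 -0.128 -0.794
outer loop
vertex 3.192 0.241 -2.772
vertex 2.746 -1.481 -2.828
vertex 2.265 -0.861 -3.288
endloop
endfacet
facet normal -0.594 0.128 0.794
outer loop
vertex 1.427 -0.681 -2.168
vertex 2.835 -0.199 -1.192
vertex 2.354 0.421 -1.652
endloop
endfacet
facet normal -0.606 -0.720 -0.338
outer loop
vertex 1.908 -1.301 -1.708
vertex 1.427 -0.681 -2.168
vertex 2.746 -1.481 -2.828
endloop
endfacet
facet normal -0.594 0.128 0.794
outer loop
vertex 1.908 -1.301 -1.708
vertex 2.835 -0.199 -1.192
vertex 1.427 -0.681 -2.168
endloop
endfacet
facet normal 0.606 0.720 0.338
outer loop
vertex 2.354 0.421 -1.652
vertex 2.835 -0.199 -1.192
vertex 3.192 0.241 -2.772
endloop
endfacet
facet normal 0.594 -0.128 -0.794
outer loop
vertex 3.673 -0.379 -2.312
vertex 2.746 -1.481 -2.828
vertex 3.192 0.241 -2.772
endloop
endfacet
facet normal 0.606 0.720 0.338
outer loop
vertex 3.192 0.241 -2.772
vertex 2.835 -0.199 -1.192
vertex 3.673 -0.379 -2.312
endloop
endfacet
facet normal 0.529 -0.682 0.505
outer loop
vertex 3.673 -0.379 -2.312
vertex 1.908 -1.301 -1.708
vertex 2.746 -1.481 -2.828
endloop
endfacet
facet normal 0.529 -0.682 0.505
outer loop
vertex 2.835 -0.199 -1.192
vertex 1.908 -1.301 -1.708
vertex 3.673 -0.379 -2.312
endloop
endfacet

endsolid


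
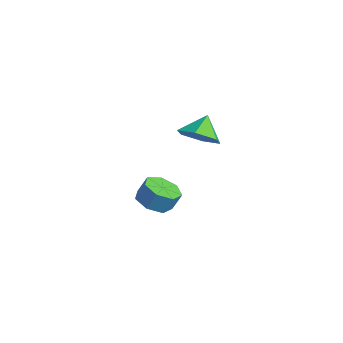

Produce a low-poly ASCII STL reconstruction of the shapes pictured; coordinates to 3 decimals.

solid 
facet normal -0.207 -0.385 -0.900
outer loop
vertex -2.62 -1.334 -3.939
vertex -3.258 -0.62 -4.098
vertex -2.311 -0.642 -4.306
endloop
endfacet
facet normal 0.907 -0.420 -0.029
outer loop
vertex -2.62 -1.334 -3.939
vertex -2.311 -0.642 -4.306
vertex -2.405 -0.934 -3.004
endloop
endfacet
facet normal 0.906 -0.422 -0.029
outer loop
vertex -2.405 -0.934 -3.004
vertex -2.311 -0.642 -4.306
vertex -2.095 -0.243 -3.371
endloop
endfacet
facet normal 0.208 0.384 0.899
outer loop
vertex -2.405 -0.934 -3.004
vertex -2.095 -0.243 -3.371
vertex -3.042 -0.22 -3.162
endloop
endfacet
facet normal -0.207 -0.384 -0.900
outer loop
vertex -2.311 -0.642 -4.306
vertex -3.258 -0.62 -4.098
vertex -2.714 0.066 -4.516
endloop
endfacet
facet normal 0.853 0.379 -0.359
outer loop
vertex -2.311 -0.642 -4.306
vertex -2.714 0.066 -4.516
vertex -2.095 -0.243 -3.371
endloop
endfacet
facet normal 0.853 0.380 -0.358
outer loop
vertex -2.095 -0.243 -3.371
vertex -2.714 0.066 -4.516
vertex -2.499 0.466 -3.58
endloop
endfacet
facet normal 0.208 0.384 0.900
outer loop
vertex -2.095 -0.243 -3.371
vertex -2.499 0.466 -3.58
vertex -3.042 -0.22 -3.162
endloop
endfacet
facet normal -0.207 -0.384 -0.900
outer loop
vertex -2.714 0.066 -4.516
vertex -3.258 -0.62 -4.098
vertex -3.527 0.258 -4.411
endloop
endfacet
facet normal 0.157 0.895 -0.418
outer loop
vertex -2.714 0.066 -4.516
vertex -3.527 0.258 -4.411
vertex -2.499 0.466 -3.58
endloop
endfacet
facet normal 0.157 0.894 -0.419
outer loop
vertex -2.499 0.466 -3.58
vertex -3.527 0.258 -4.411
vertex -3.311 0.658 -3.475
endloop
endfacet
facet normal 0.207 0.384 0.900
outer loop
vertex -2.499 0.466 -3.58
vertex -3.311 0.658 -3.475
vertex -3.042 -0.22 -3.162
endloop
endfacet
facet normal -0.207 -0.384 -0.900
outer loop
vertex -3.527 0.258 -4.411
vertex -3.258 -0.62 -4.098
vertex -4.137 -0.211 -4.07
endloop
endfacet
facet normal -0.657 0.736 -0.163
outer loop
vertex -3.527 0.258 -4.411
vertex -4.137 -0.211 -4.07
vertex -3.311 0.658 -3.475
endloop
endfacet
facet normal -0.657 0.736 -0.164
outer loop
vertex -3.311 0.658 -3.475
vertex -4.137 -0.211 -4.07
vertex -3.922 0.189 -3.134
endloop
endfacet
facet normal 0.207 0.384 0.900
outer loop
vertex -3.311 0.658 -3.475
vertex -3.922 0.189 -3.134
vertex -3.042 -0.22 -3.162
endloop
endfacet
facet normal -0.207 -0.384 -0.900
outer loop
vertex -4.137 -0.211 -4.07
vertex -3.258 -0.62 -4.098
vertex -4.085 -0.988 -3.75
endloop
endfacet
facet normal -0.976 0.023 0.214
outer loop
vertex -4.137 -0.211 -4.07
vertex -4.085 -0.988 -3.75
vertex -3.922 0.189 -3.134
endloop
endfacet
facet normal -0.976 0.023 0.214
outer loop
vertex -3.922 0.189 -3.134
vertex -4.085 -0.988 -3.75
vertex -3.87 -0.588 -2.814
endloop
endfacet
facet normal 0.207 0.384 0.900
outer loop
vertex -3.922 0.189 -3.134
vertex -3.87 -0.588 -2.814
vertex -3.042 -0.22 -3.162
endloop
endfacet
facet normal -0.207 -0.384 -0.900
outer loop
vertex -4.085 -0.988 -3.75
vertex -3.258 -0.62 -4.098
vertex -3.41 -1.488 -3.692
endloop
endfacet
facet normal -0.561 -0.707 0.431
outer loop
vertex -4.085 -0.988 -3.75
vertex -3.41 -1.488 -3.692
vertex -3.87 -0.588 -2.814
endloop
endfacet
facet normal -0.561 -0.707 0.431
outer loop
vertex -3.87 -0.588 -2.814
vertex -3.41 -1.488 -3.692
vertex -3.195 -1.088 -2.756
endloop
endfacet
facet normal 0.207 0.384 0.900
outer loop
vertex -3.87 -0.588 -2.814
vertex -3.195 -1.088 -2.756
vertex -3.042 -0.22 -3.162
endloop
endfacet
facet normal -0.206 -0.385 -0.900
outer loop
vertex -3.41 -1.488 -3.692
vertex -3.258 -0.62 -4.098
vertex -2.62 -1.334 -3.939
endloop
endfacet
facet normal 0.277 -0.905 0.323
outer loop
vertex -3.41 -1.488 -3.692
vertex -2.62 -1.334 -3.939
vertex -3.195 -1.088 -2.756
endloop
endfacet
facet normal 0.278 -0.905 0.323
outer loop
vertex -3.195 -1.088 -2.756
vertex -2.62 -1.334 -3.939
vertex -2.405 -0.934 -3.004
endloop
endfacet
facet normal 0.208 0.384 0.900
outer loop
vertex -3.195 -1.088 -2.756
vertex -2.405 -0.934 -3.004
vertex -3.042 -0.22 -3.162
endloop
endfacet
facet normal 0.396 -0.590 -0.704
outer loop
vertex 1.093 0.094 2.349
vertex 0.131 -0.234 2.083
vertex 0.548 0.607 1.612
endloop
endfacet
facet normal 0.385 0.866 0.318
outer loop
vertex 1.093 0.094 2.349
vertex 0.548 0.607 1.612
vertex -0.371 0.514 2.977
endloop
endfacet
facet normal 0.396 -0.590 -0.704
outer loop
vertex 0.548 0.607 1.612
vertex 0.131 -0.234 2.083
vertex -0.413 0.279 1.347
endloop
endfacet
facet normal -0.288 0.949 -0.129
outer loop
vertex 0.548 0.607 1.612
vertex -0.413 0.279 1.347
vertex -0.371 0.514 2.977
endloop
endfacet
facet normal 0.397 -0.589 -0.704
outer loop
vertex -0.413 0.279 1.347
vertex 0.131 -0.234 2.083
vertex -0.83 -0.563 1.817
endloop
endfacet
facet normal -0.904 0.426 -0.038
outer loop
vertex -0.413 0.279 1.347
vertex -0.83 -0.563 1.817
vertex -0.371 0.514 2.977
endloop
endfacet
facet normal 0.397 -0.590 -0.704
outer loop
vertex -0.83 -0.563 1.817
vertex 0.131 -0.234 2.083
vertex -0.285 -1.076 2.554
endloop
endfacet
facet normal -0.847 -0.179 0.501
outer loop
vertex -0.83 -0.563 1.817
vertex -0.285 -1.076 2.554
vertex -0.371 0.514 2.977
endloop
endfacet
facet normal 0.395 -0.589 -0.704
outer loop
vertex -0.285 -1.076 2.554
vertex 0.131 -0.234 2.083
vertex 0.676 -0.748 2.819
endloop
endfacet
facet normal -0.172 -0.262 0.950
outer loop
vertex -0.285 -1.076 2.554
vertex 0.676 -0.748 2.819
vertex -0.371 0.514 2.977
endloop
endfacet
facet normal 0.396 -0.589 -0.704
outer loop
vertex 0.676 -0.748 2.819
vertex 0.131 -0.234 2.083
vertex 1.093 0.094 2.349
endloop
endfacet
facet normal 0.443 0.260 0.858
outer loop
vertex 0.676 -0.748 2.819
vertex 1.093 0.094 2.349
vertex -0.371 0.514 2.977
endloop
endfacet

endsolid
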